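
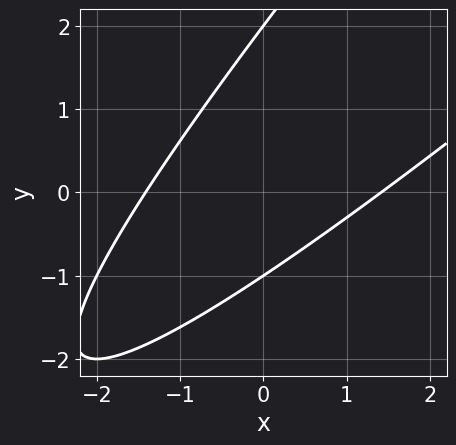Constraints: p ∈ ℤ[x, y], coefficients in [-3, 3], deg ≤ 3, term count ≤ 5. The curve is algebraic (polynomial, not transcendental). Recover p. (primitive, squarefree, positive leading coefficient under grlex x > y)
x^2 - 2*x*y + y^2 - y - 2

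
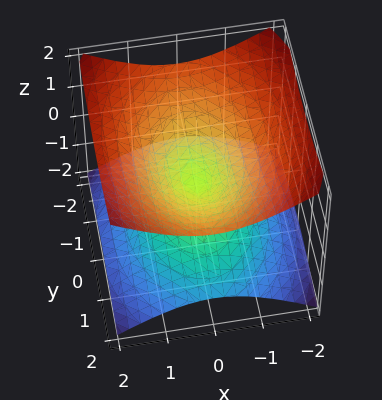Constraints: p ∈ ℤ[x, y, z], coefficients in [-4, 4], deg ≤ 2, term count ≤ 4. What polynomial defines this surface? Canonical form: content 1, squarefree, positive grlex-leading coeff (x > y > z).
2*x^2 + y^2 - 3*z^2

1. The degree is 2 — a double cone through the origin; a quadric.
2. Symmetries: it's symmetric under z → −z, forcing even powers of z; the x ↦ −x reflection is a symmetry, so x appears only in even powers; the y ↦ −y reflection is a symmetry, so y appears only in even powers.
3. From the axis intercepts and sections: it meets the y-axis at y = 0 (among the integer gridlines); it meets the x-axis at x = 0 (among the integer gridlines); one z-axis crossing is at z = 0.
4. These observations pin down the coefficients.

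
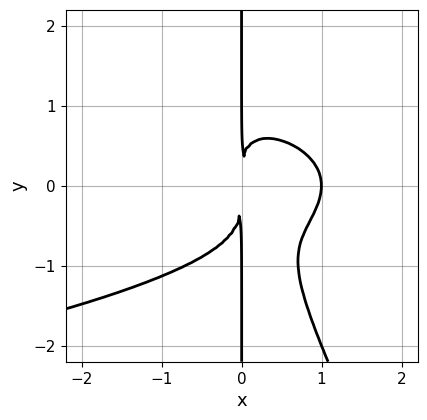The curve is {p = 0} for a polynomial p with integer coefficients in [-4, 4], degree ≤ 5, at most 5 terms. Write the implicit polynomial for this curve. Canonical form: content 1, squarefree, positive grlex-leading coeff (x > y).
2*x^2*y^2 + x*y^3 + 2*x^3 - 2*x^2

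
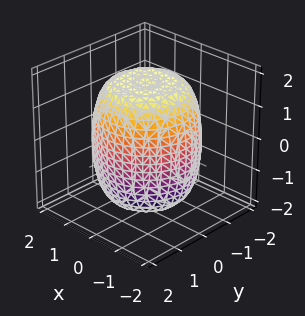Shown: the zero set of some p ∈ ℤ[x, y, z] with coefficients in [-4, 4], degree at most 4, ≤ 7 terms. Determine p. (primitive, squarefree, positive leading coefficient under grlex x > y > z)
First, degree: no degree-3 surface has this shape, so deg p = 4.
Then, by symmetry, the z-axis is an axis of rotation, so x and y enter only as x² + y².
Then, against the integer gridlines: a circular section at z = 1 has radius between 1 and 2.
Finally, together with the visible shape, these determine p as stated.

x^4 + 2*x^2*y^2 + y^4 - x^2 - y^2 + z^2 - 3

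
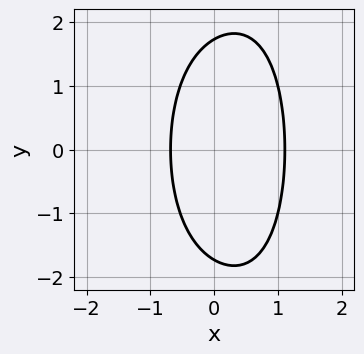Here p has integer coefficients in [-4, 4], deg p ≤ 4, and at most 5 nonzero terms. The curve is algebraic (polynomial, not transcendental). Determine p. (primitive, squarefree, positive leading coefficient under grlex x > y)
First, deg p = 4. A generic line meets the curve in up to 4 points.
Then, symmetries: mirror symmetry y ↦ −y ⇒ only even powers of y.
Finally, putting this together gives p.

x^4 + 3*x^2 + y^2 - 2*x - 3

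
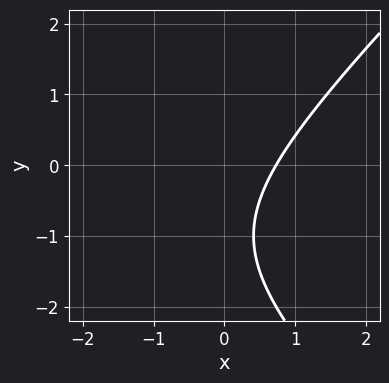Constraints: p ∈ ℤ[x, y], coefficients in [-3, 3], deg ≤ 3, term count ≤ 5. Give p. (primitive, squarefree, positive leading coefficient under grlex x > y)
x^2 - y^2 + 2*x - 2*y - 2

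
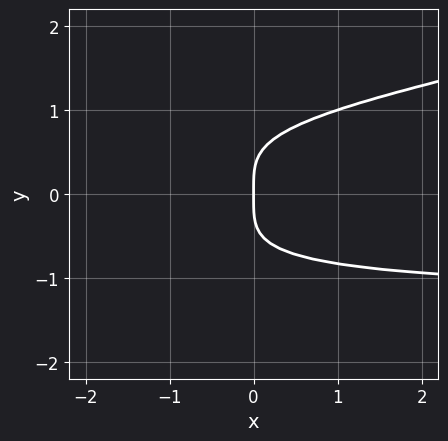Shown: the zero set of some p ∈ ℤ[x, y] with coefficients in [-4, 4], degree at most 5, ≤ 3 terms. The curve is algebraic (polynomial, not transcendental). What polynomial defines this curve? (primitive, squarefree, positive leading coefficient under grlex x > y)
x*y^3 - 3*y^4 + 2*x

(a) Degree: no degree-3 curve has this shape, so deg p = 4.
(b) Against the integer gridlines: it meets the x-axis at x = 0 (among the integer gridlines); it meets the y-axis at y = 0 (among the integer gridlines).
(c) Together with the visible shape, these determine p as stated.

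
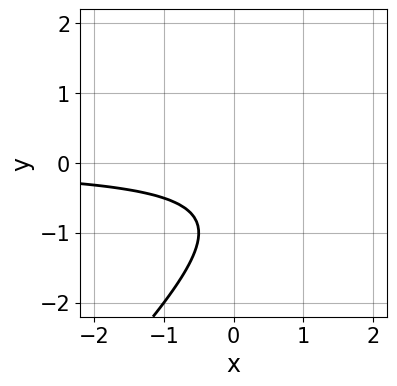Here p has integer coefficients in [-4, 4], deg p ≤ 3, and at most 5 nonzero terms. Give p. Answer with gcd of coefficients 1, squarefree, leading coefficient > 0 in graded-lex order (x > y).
2*x*y - 2*y^2 - 3*y - 2

1. The degree is 2 — no degree-1 curve has this shape.
2. Observable constraints: the curve avoids every integer y-axis point in the box; no x-intercept at any integer in the box.
3. Putting this together gives p.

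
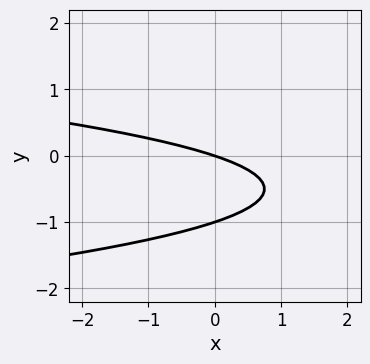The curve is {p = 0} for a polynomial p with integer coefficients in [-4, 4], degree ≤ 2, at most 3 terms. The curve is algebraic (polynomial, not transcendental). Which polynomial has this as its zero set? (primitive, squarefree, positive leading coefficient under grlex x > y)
3*y^2 + x + 3*y

1. Degree: a generic line meets the curve in up to 2 points, so deg p = 2.
2. From the visible intercepts: among the integer gridlines, it crosses the y-axis at y ∈ {-1, 0}; one x-axis crossing is at x = 0.
3. These observations pin down the coefficients.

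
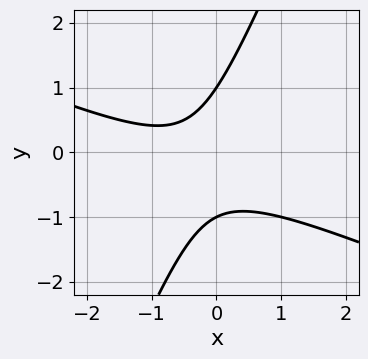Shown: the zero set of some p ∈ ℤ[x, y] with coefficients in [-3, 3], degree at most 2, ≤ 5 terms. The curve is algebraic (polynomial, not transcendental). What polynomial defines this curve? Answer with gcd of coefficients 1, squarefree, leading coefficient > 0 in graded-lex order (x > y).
x^2 + 2*x*y - y^2 + x + 1

First, the degree is 2 — a generic line meets the curve in up to 2 points.
Then, against the integer gridlines: the y-axis gridline crossings are at y ∈ {-1, 1}; it misses every integer gridline on the x-axis.
Finally, matching integer coefficients to the picture gives p.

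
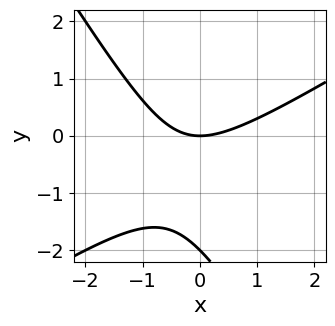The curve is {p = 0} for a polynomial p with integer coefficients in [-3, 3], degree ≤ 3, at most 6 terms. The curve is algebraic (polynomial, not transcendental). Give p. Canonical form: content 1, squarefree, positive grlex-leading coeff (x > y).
x^2 - x*y - y^2 - 2*y

The degree is 2 — a generic line meets the curve in up to 2 points.
Checking where it meets the axes: one x-axis crossing is at x = 0; among the integer gridlines, it crosses the y-axis at y ∈ {-2, 0}.
The integer polynomial consistent with all of this is the stated p.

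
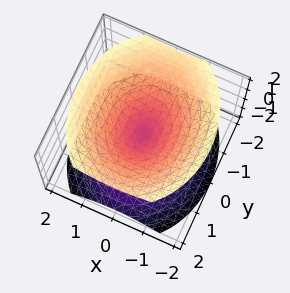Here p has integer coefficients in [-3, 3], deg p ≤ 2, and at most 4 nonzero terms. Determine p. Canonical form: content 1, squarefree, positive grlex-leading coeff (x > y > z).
(a) There are 2 components. They look like related sheets of one shape, so recover p as a whole.
(b) The degree is 2 — a double cone through the origin; a quadric.
(c) Symmetries: mirror symmetry x ↦ −x ⇒ only even powers of x; mirror symmetry z ↦ −z ⇒ only even powers of z; it's symmetric under y → −y, forcing even powers of y.
(d) Checking where it meets the axes: it meets the z-axis at z = 0 (among the integer gridlines); it meets the y-axis at y = 0 (among the integer gridlines); it meets the x-axis at x = 0 (among the integer gridlines).
(e) Fitting integer coefficients to these (and the overall shape) gives p.

3*x^2 + 2*y^2 - 3*z^2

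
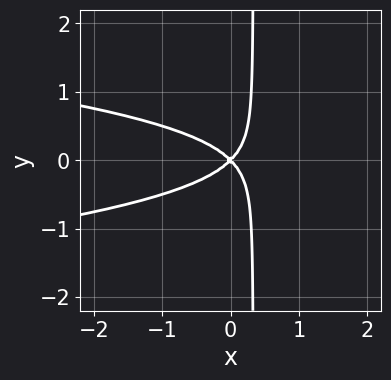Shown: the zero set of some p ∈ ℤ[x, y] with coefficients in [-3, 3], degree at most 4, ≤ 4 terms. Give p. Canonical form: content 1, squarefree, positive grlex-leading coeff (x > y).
1. deg p = 3.
2. Symmetries: it's symmetric under y → −y, forcing even powers of y.
3. Checking where it meets the axes: it crosses the x-axis at the gridline x = 0; one y-axis crossing is at y = 0.
4. Assembling these constraints gives the stated polynomial.

3*x*y^2 + x^2 - y^2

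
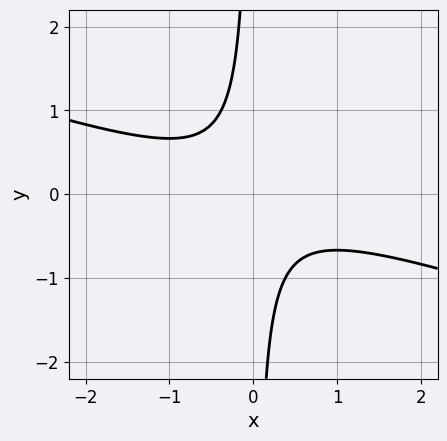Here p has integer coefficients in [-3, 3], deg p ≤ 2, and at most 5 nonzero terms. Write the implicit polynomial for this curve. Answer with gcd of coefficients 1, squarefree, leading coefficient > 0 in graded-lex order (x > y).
1. deg p = 2. A generic line meets the curve in up to 2 points.
2. Checking where it meets the axes: the curve avoids every integer y-axis point in the box; no x-intercept at any integer in the box.
3. Solving for integer coefficients yields p as stated.

x^2 + 3*x*y + 1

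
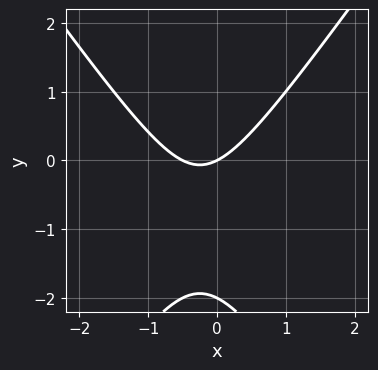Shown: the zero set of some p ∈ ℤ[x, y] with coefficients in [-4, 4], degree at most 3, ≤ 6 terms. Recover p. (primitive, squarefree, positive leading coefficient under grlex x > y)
2*x^2 - y^2 + x - 2*y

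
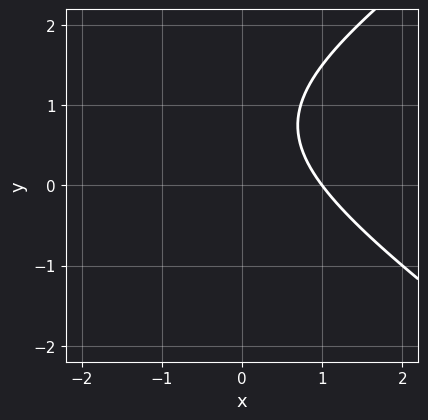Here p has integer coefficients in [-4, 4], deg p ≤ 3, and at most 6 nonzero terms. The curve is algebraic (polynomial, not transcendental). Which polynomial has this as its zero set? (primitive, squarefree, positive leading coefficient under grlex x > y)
1. The degree is 2 — no degree-1 curve has this shape.
2. Against the integer gridlines: no y-intercept at any integer in the box; it crosses the x-axis at the gridline x = 1.
3. Solving for integer coefficients yields p as stated.

x^2 - 2*y^2 + 2*x + 3*y - 3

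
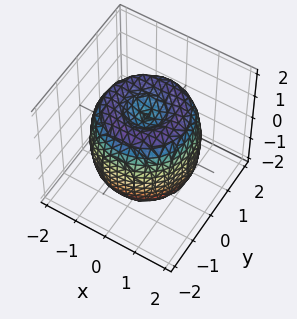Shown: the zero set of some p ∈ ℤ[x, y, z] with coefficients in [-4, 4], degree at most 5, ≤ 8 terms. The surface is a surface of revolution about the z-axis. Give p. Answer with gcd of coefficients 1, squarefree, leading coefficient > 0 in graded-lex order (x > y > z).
First, the degree is 4 — no degree-3 surface has this shape.
Next, symmetries: rotational symmetry about the z-axis ⇒ p depends on x, y only through x² + y².
Next, against the integer gridlines: the z-axis gridline crossings are at z ∈ {-1, 1}; a circular section at z = 1 has radius between 1 and 2.
Finally, fitting integer coefficients to these (and the overall shape) gives p.

x^4 + 2*x^2*y^2 + y^4 - 2*x^2 - 2*y^2 + z^2 - 1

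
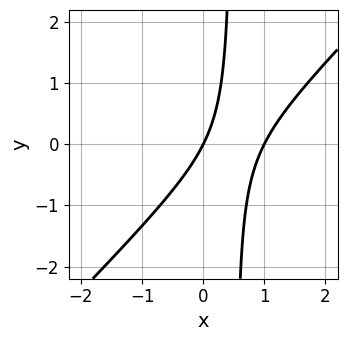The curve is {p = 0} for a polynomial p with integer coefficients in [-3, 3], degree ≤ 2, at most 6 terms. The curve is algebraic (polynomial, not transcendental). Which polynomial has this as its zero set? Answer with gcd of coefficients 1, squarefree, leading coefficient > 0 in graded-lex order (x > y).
2*x^2 - 2*x*y - 2*x + y

First, the degree is 2 — no degree-1 curve has this shape.
Then, observable constraints: among the integer gridlines, it crosses the x-axis at x ∈ {0, 1}; it crosses the y-axis at the gridline y = 0.
Finally, matching integer coefficients to the picture gives p.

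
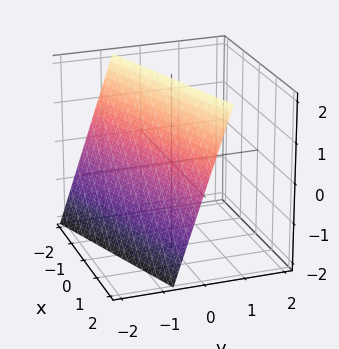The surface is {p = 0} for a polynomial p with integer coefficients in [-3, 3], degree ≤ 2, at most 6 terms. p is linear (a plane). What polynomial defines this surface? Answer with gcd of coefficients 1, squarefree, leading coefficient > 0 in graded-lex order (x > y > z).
1. deg p = 1. The surface is flat (a plane).
2. Checking where it meets the axes: it crosses the z-axis at the gridline z = 2; one x-axis crossing is at x = 2.
3. These observations pin down the coefficients.

x - 3*y + z - 2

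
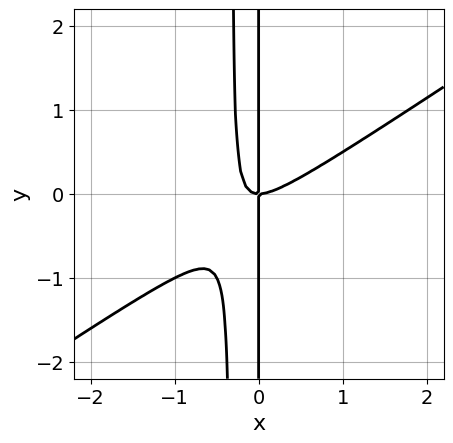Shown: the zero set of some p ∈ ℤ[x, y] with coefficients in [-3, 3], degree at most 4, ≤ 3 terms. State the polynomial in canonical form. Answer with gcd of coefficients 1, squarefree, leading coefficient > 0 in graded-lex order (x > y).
First, the degree is 3 — the shape is more complex than any degree-2 curve.
Next, against the integer gridlines: it meets the x-axis at x = 0 (among the integer gridlines); the visible y-axis segment lies entirely on the curve.
Finally, the integer polynomial consistent with all of this is the stated p.

2*x^3 - 3*x^2*y - x*y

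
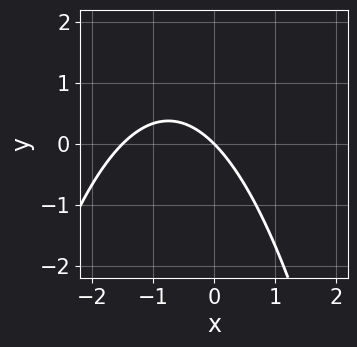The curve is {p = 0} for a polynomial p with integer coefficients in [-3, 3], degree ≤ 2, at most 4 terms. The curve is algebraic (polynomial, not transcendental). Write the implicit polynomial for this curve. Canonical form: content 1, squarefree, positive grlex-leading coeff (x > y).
2*x^2 + 3*x + 3*y

(a) deg p = 2. The shape is more complex than any degree-1 curve.
(b) Checking where it meets the axes: it meets the y-axis at y = 0 (among the integer gridlines); it crosses the x-axis at the gridline x = 0.
(c) Matching integer coefficients to the picture gives p.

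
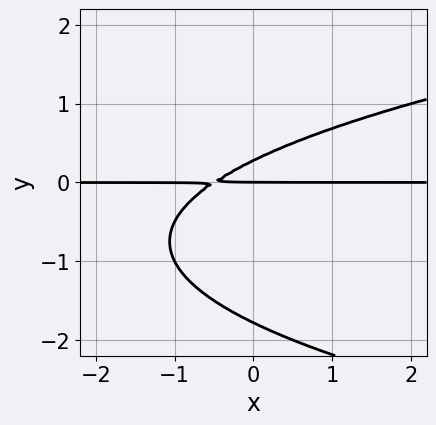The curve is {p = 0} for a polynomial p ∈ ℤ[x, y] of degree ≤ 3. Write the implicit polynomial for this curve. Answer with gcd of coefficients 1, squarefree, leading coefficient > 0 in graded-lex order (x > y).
2*y^3 - 2*x*y + 3*y^2 - y

Degree: no degree-2 curve has this shape, so deg p = 3.
Observable constraints: every point of the x-axis in the box is on the curve; it crosses the y-axis at the gridline y = 0.
Putting this together gives p.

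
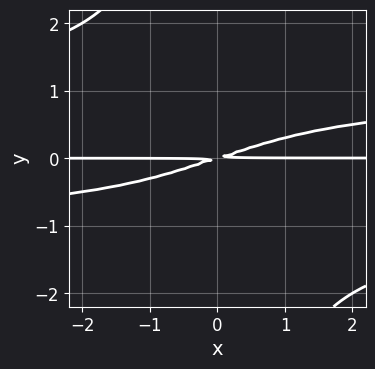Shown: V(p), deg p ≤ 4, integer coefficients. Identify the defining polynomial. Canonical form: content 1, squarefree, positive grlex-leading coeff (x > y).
x*y^3 - x*y + 3*y^2

(a) The degree is 4 — a generic line meets the curve in up to 4 points.
(b) Checking where it meets the axes: every point of the x-axis in the box is on the curve.
(c) Fitting integer coefficients to these (and the overall shape) gives p.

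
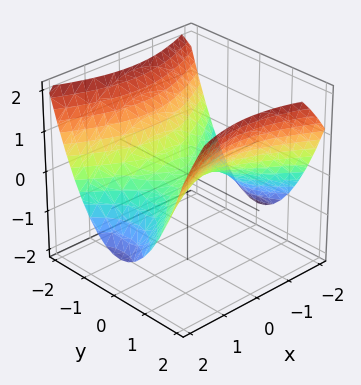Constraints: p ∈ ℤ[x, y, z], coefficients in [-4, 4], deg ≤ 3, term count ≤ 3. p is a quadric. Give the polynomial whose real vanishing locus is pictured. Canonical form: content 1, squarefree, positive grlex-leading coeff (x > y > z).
x^2 - 2*y^2 + 3*z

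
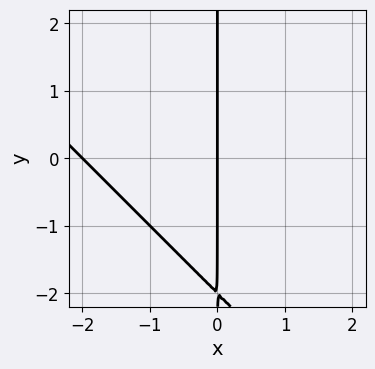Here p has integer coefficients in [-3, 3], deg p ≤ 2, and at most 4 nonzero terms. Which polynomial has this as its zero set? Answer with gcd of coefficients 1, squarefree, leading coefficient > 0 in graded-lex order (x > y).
x^2 + x*y + 2*x

(a) deg p = 2. No degree-1 curve has this shape.
(b) Observable constraints: among the integer gridlines, it crosses the x-axis at x ∈ {-2, 0}; the visible y-axis segment lies entirely on the curve.
(c) Together with the visible shape, these determine p as stated.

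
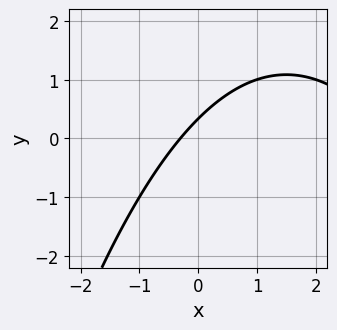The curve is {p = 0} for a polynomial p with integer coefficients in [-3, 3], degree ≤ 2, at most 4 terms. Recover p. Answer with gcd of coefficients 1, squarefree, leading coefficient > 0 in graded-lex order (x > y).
x^2 - 3*x + 3*y - 1

1. The degree is 2 — a generic line meets the curve in up to 2 points.
2. Matching integer coefficients to the picture gives p.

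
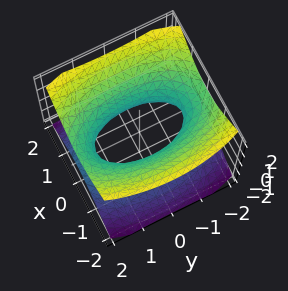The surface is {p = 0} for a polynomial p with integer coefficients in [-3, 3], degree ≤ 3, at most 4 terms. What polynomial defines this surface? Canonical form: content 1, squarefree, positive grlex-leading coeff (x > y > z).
1. Degree: one connected sheet with a waist; a quadric, so deg p = 2.
2. Symmetries: the z ↦ −z reflection is a symmetry, so z appears only in even powers; it's symmetric under y → −y, forcing even powers of y; the x ↦ −x reflection is a symmetry, so x appears only in even powers.
3. From the axis intercepts and sections: the surface avoids every integer z-axis point in the box.
4. Solving for integer coefficients yields p as stated.

3*x^2 + y^2 - 3*z^2 - 2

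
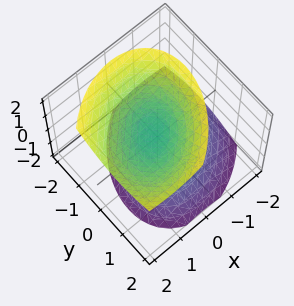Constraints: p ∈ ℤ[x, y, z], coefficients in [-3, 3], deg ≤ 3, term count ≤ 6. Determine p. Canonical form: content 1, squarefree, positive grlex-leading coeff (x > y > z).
3*x^2 - 2*x*y - 2*x*z + 3*y^2 - 3*z^2 + 1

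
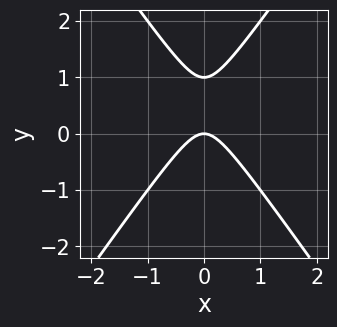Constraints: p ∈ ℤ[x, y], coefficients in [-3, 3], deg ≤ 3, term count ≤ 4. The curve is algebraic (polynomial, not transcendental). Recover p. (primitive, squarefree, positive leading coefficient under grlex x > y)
2*x^2 - y^2 + y

1. deg p = 2. The shape is more complex than any degree-1 curve.
2. Symmetries: the x ↦ −x reflection is a symmetry, so x appears only in even powers.
3. From the axis intercepts and sections: it crosses the x-axis at the gridline x = 0; the y-axis gridline crossings are at y ∈ {0, 1}.
4. Matching integer coefficients to the picture gives p.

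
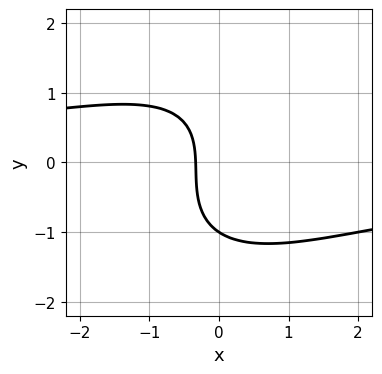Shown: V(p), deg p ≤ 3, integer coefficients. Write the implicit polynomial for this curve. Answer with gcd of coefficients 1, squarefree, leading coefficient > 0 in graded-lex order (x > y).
(a) deg p = 3. A generic line meets the curve in up to 3 points.
(b) Against the integer gridlines: it meets the y-axis at y = -1 (among the integer gridlines).
(c) Matching integer coefficients to the picture gives p.

x^2*y - x*y^2 + y^3 + 3*x + 1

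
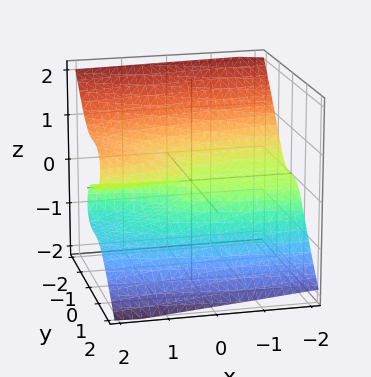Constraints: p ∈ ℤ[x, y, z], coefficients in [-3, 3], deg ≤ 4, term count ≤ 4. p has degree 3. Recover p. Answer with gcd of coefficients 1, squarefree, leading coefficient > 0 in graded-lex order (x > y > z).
2*y^3 + 2*z^3 - x*z

deg p = 3. No degree-2 surface has this shape.
Reading off the gridlines: every point of the x-axis in the box is on the surface; it crosses the y-axis at the gridline y = 0; it crosses the z-axis at the gridline z = 0.
The integer polynomial consistent with all of this is the stated p.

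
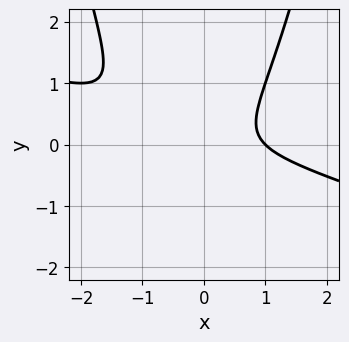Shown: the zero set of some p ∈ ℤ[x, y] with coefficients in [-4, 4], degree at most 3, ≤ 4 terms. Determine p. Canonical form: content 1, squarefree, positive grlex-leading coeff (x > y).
x^3 + 3*x^2*y - 3*y^2 - 1

(a) Degree: no degree-2 curve has this shape, so deg p = 3.
(b) Against the integer gridlines: it misses every integer gridline on the y-axis; one x-axis crossing is at x = 1.
(c) The integer polynomial consistent with all of this is the stated p.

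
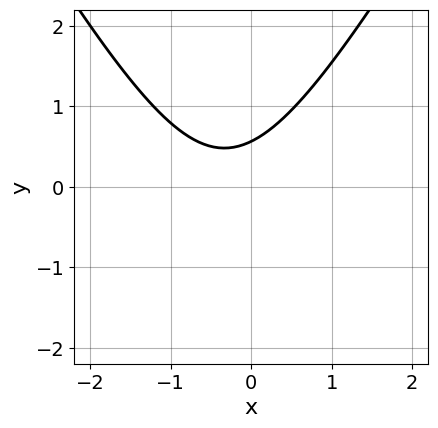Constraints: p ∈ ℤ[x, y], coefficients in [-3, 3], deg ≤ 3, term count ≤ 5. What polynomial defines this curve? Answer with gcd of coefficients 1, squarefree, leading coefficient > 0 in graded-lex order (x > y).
1. deg p = 2. A generic line meets the curve in up to 2 points.
2. From the axis intercepts and sections: the curve avoids every integer x-axis point in the box.
3. Matching integer coefficients to the picture gives p.

3*x^2 - y^2 + 2*x - 3*y + 2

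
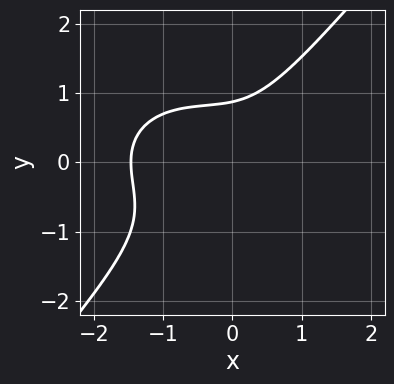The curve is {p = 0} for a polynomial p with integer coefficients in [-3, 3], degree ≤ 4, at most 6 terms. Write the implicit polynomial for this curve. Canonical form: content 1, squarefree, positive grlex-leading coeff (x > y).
2*x^3 + 2*x*y^2 - 3*y^3 + 2*x^2 + 2

1. Degree: no degree-2 curve has this shape, so deg p = 3.
2. Putting this together gives p.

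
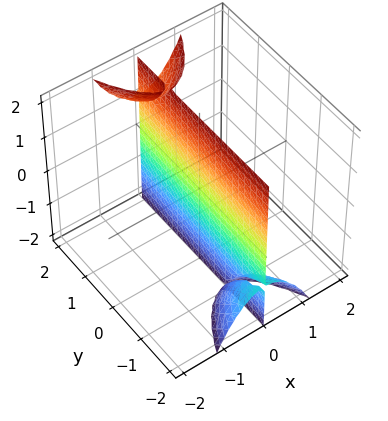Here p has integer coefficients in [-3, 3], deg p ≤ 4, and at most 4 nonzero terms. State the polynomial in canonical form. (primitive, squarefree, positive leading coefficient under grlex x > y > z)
2*x^3 - x*y*z + 2*x

1. The picture has 3 separate pieces. Treating them together as one polynomial.
2. Degree: a generic line meets the surface in up to 3 points, so deg p = 3.
3. Against the integer gridlines: it crosses the x-axis at the gridline x = 0; the visible z-axis segment lies entirely on the surface.
4. Together with the visible shape, these determine p as stated. Check: (0, -2, 0) on the y-axis lies on the surface, and p(0, -2, 0) = 0. ✓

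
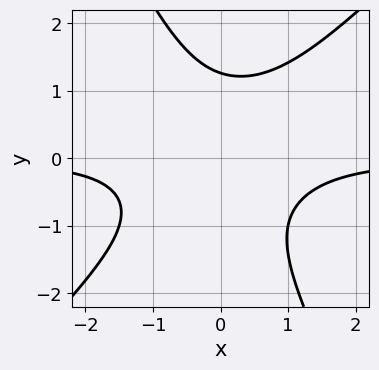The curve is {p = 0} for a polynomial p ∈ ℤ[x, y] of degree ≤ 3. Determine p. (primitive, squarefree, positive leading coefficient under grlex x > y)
2*x^2*y - x*y^2 - y^3 + 2

First, degree: no degree-2 curve has this shape, so deg p = 3.
Next, from the visible intercepts: no x-intercept at any integer in the box.
Finally, matching integer coefficients to the picture gives p.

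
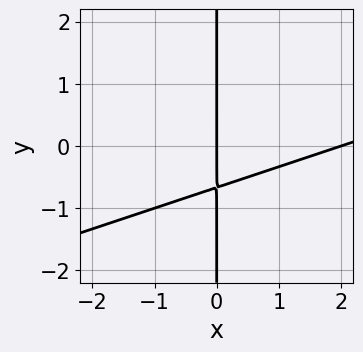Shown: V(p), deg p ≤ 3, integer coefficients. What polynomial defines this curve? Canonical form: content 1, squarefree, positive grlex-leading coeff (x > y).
x^2 - 3*x*y - 2*x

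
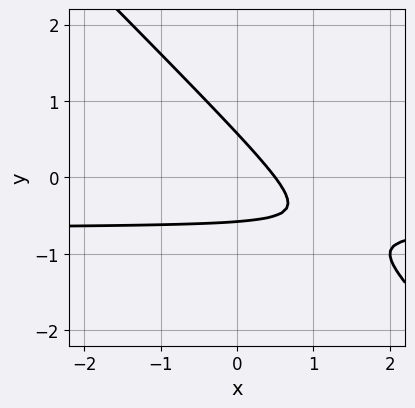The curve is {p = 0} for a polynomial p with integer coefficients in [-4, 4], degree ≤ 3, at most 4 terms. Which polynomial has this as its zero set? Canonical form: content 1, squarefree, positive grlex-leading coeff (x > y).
3*x*y + 3*y^2 + 2*x - 1

1. Degree: the shape is more complex than any degree-1 curve, so deg p = 2.
2. Putting this together gives p.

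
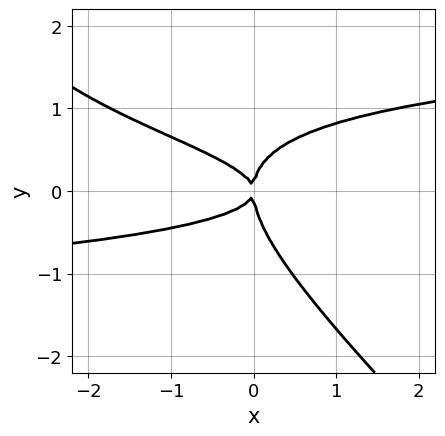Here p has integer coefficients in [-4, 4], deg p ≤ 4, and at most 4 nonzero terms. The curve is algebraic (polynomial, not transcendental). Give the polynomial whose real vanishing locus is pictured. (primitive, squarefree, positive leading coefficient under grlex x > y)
3*x*y^3 + 3*y^4 - 3*x*y^2 - x^2

The degree is 4 — no degree-3 curve has this shape.
Against the integer gridlines: it crosses the x-axis at the gridline x = 0; it meets the y-axis at y = 0 (among the integer gridlines).
Fitting integer coefficients to these (and the overall shape) gives p.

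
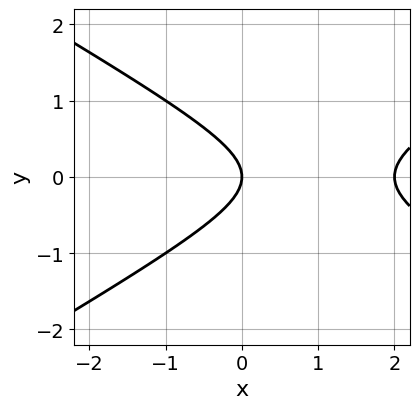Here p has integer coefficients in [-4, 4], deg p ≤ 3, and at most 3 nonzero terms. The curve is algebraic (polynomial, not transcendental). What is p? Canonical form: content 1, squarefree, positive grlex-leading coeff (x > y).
1. deg p = 2. The shape is more complex than any degree-1 curve.
2. Symmetries: the y ↦ −y reflection is a symmetry, so y appears only in even powers.
3. Reading off the gridlines: among the integer gridlines, it crosses the x-axis at x ∈ {0, 2}; one y-axis crossing is at y = 0.
4. These observations pin down the coefficients.

x^2 - 3*y^2 - 2*x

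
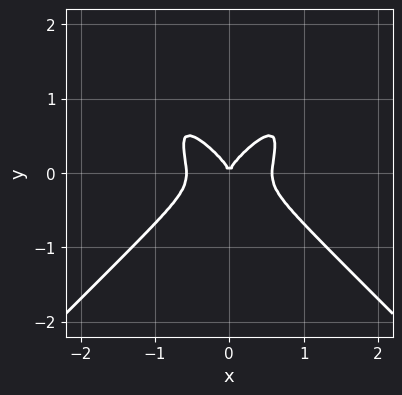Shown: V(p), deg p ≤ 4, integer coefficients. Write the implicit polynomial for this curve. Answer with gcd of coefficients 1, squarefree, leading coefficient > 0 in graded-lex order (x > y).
First, the degree is 4 — a generic line meets the curve in up to 4 points.
Then, symmetries: it's symmetric under x → −x, forcing even powers of x.
Next, from the axis intercepts and sections: it meets the y-axis at y = 0 (among the integer gridlines); it meets the x-axis at x = 0 (among the integer gridlines).
Finally, assembling these constraints gives the stated polynomial.

3*x^4 - 3*x^2*y^2 + 2*y^3 - x^2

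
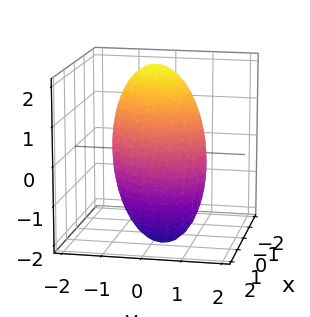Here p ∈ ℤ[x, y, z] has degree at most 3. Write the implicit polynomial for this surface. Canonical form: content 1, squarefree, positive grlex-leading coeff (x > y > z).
2*x^2 - x*y + 3*x*z + 2*y^2 + 2*z^2 - 3

First, degree: a generic line meets the surface in up to 2 points, so deg p = 2.
Finally, the integer polynomial consistent with all of this is the stated p.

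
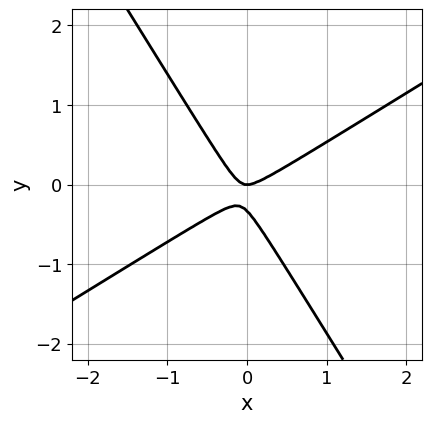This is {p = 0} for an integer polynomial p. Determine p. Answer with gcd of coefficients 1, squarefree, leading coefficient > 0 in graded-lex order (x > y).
3*x^2 - 3*x*y - 3*y^2 - y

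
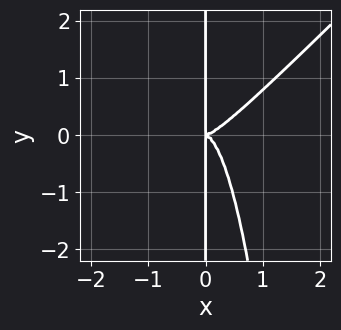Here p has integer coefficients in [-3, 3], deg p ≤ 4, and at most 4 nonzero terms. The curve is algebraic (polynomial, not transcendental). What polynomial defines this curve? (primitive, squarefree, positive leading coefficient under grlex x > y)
3*x^4 - 3*x^3*y - x*y^2

Degree: a generic line meets the curve in up to 4 points, so deg p = 4.
Against the integer gridlines: the visible y-axis segment lies entirely on the curve.
The integer polynomial consistent with all of this is the stated p.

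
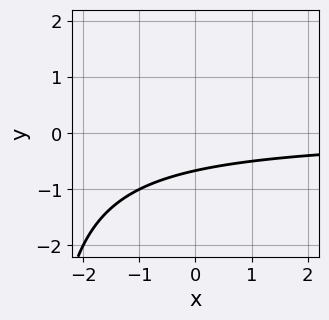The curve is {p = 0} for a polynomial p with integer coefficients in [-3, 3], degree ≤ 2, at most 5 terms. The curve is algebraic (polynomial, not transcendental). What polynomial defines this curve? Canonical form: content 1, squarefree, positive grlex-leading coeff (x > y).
x*y + 3*y + 2

1. deg p = 2. The shape is more complex than any degree-1 curve.
2. Against the integer gridlines: it misses every integer gridline on the x-axis.
3. Solving for integer coefficients yields p as stated.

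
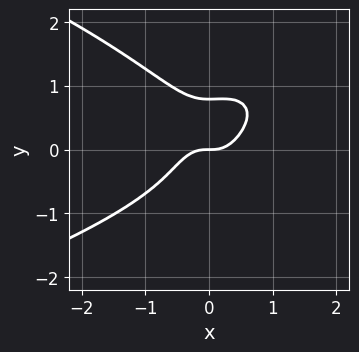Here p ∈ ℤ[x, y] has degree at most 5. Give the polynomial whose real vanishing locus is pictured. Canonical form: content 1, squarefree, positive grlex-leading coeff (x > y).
x^2*y^2 + 2*y^4 + 3*x^3 - 2*x^2*y - y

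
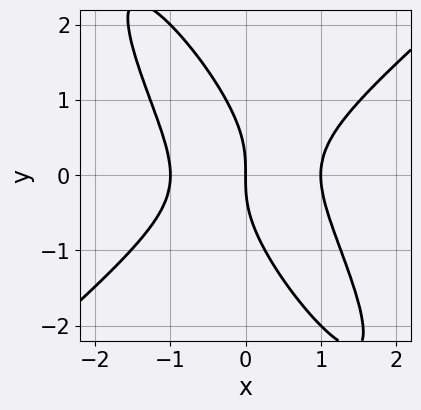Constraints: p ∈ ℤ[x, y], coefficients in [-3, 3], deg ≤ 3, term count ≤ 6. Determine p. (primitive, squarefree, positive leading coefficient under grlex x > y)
2*x^3 - 2*x*y^2 - y^3 - 2*x

deg p = 3. A generic line meets the curve in up to 3 points.
Against the integer gridlines: among the integer gridlines, it crosses the x-axis at x ∈ {-1, 0, 1}; one y-axis crossing is at y = 0.
Together with the visible shape, these determine p as stated.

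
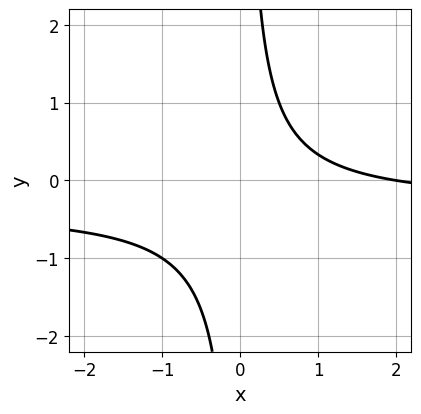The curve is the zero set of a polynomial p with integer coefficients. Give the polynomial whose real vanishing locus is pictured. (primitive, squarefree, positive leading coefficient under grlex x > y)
First, deg p = 2. A generic line meets the curve in up to 2 points.
Then, observable constraints: it crosses the x-axis at the gridline x = 2; the curve avoids every integer y-axis point in the box.
Finally, matching integer coefficients to the picture gives p.

3*x*y + x - 2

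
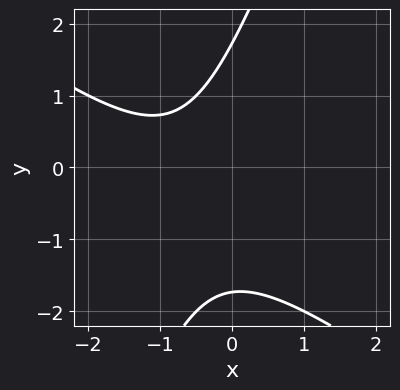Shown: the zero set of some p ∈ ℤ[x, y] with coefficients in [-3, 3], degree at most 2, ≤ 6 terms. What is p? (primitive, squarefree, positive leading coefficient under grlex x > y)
Degree: the shape is more complex than any degree-1 curve, so deg p = 2.
Reading off the gridlines: no x-intercept at any integer in the box.
Assembling these constraints gives the stated polynomial.

2*x^2 + 2*x*y - y^2 + 3*x + 3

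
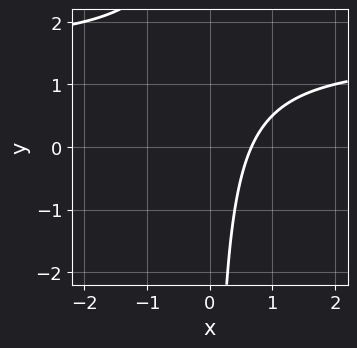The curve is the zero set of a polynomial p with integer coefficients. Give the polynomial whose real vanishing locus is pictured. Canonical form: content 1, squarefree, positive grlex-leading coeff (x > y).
First, the degree is 2 — no degree-1 curve has this shape.
Next, against the integer gridlines: it misses every integer gridline on the y-axis.
Finally, assembling these constraints gives the stated polynomial.

2*x*y - 3*x + 2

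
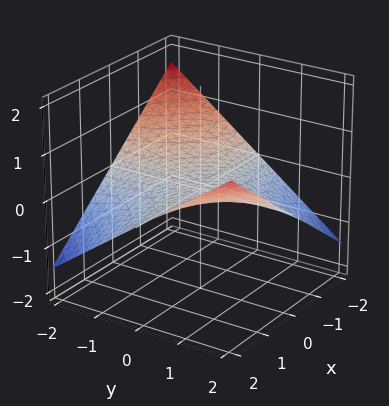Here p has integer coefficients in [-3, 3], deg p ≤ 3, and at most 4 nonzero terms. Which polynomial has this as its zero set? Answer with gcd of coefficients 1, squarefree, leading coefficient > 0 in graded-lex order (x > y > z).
(a) Degree: a hyperbolic paraboloid; a quadric, so deg p = 2.
(b) Against the integer gridlines: one z-axis crossing is at z = 0; the visible x-axis segment lies entirely on the surface.
(c) The integer polynomial consistent with all of this is the stated p. Check: (0, -1, 0) on the y-axis lies on the surface, and p(0, -1, 0) = 0. ✓

x*y - 3*z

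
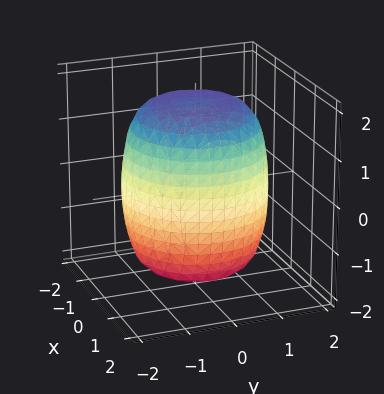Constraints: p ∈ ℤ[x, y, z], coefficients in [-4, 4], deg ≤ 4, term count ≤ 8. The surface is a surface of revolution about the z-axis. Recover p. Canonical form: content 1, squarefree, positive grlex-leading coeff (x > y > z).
First, degree: the shape is more complex than any degree-3 surface, so deg p = 4.
Then, symmetries: rotational symmetry about the z-axis ⇒ p depends on x, y only through x² + y².
Next, from the visible intercepts: a circular section at z = -1 has radius between 1 and 2.
Finally, fitting integer coefficients to these (and the overall shape) gives p.

x^4 + 2*x^2*y^2 + y^4 - x^2 - y^2 + z^2 - 3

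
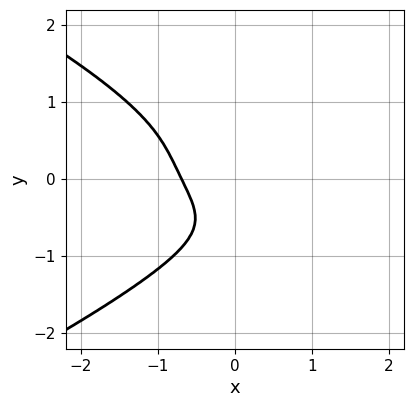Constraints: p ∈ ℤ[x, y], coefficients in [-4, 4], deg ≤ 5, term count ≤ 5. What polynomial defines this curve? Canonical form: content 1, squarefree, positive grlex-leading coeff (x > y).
First, degree: the shape is more complex than any degree-3 curve, so deg p = 4.
Next, observable constraints: no y-intercept at any integer in the box.
Finally, fitting integer coefficients to these (and the overall shape) gives p.

3*y^4 + 3*x^3 - 3*x*y + 1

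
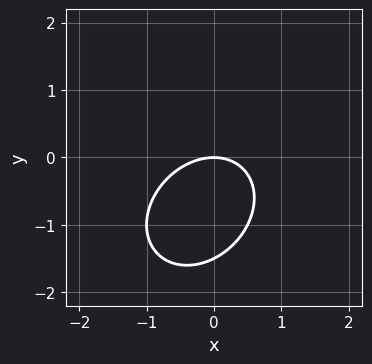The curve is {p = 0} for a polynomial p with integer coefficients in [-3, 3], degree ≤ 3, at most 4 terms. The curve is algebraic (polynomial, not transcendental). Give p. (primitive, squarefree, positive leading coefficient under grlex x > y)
2*x^2 - x*y + 2*y^2 + 3*y

Degree: a generic line meets the curve in up to 2 points, so deg p = 2.
Against the integer gridlines: one y-axis crossing is at y = 0; one x-axis crossing is at x = 0.
Matching integer coefficients to the picture gives p.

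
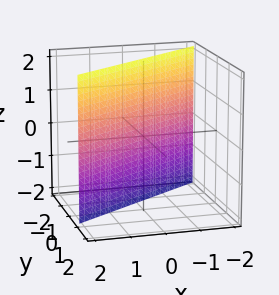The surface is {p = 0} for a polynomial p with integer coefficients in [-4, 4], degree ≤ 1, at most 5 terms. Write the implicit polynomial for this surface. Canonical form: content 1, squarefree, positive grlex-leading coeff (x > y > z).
2*x - 3*y - 2

(a) The degree is 1 — every cross-section is a straight line — this is a plane.
(b) Reading off the gridlines: no z-intercept at any integer in the box; it meets the x-axis at x = 1 (among the integer gridlines).
(c) Assembling these constraints gives the stated polynomial.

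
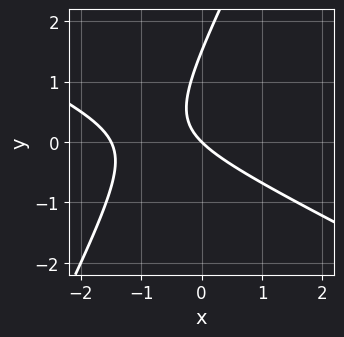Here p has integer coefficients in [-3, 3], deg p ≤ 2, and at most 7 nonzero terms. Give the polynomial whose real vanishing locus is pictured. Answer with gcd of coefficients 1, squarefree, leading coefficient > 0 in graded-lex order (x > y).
2*x^2 + 3*x*y - 2*y^2 + 3*x + 3*y

First, deg p = 2. The shape is more complex than any degree-1 curve.
Then, reading off the gridlines: one y-axis crossing is at y = 0; one x-axis crossing is at x = 0.
Finally, the integer polynomial consistent with all of this is the stated p.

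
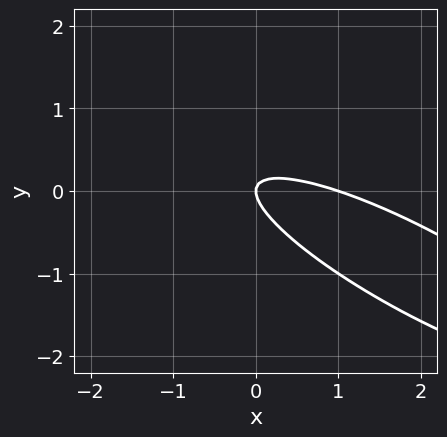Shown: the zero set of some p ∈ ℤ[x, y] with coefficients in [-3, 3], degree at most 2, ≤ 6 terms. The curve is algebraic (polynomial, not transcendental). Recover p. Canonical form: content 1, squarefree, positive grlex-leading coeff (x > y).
x^2 + 3*x*y + 3*y^2 - x

Degree: a generic line meets the curve in up to 2 points, so deg p = 2.
Against the integer gridlines: among the integer gridlines, it crosses the x-axis at x ∈ {0, 1}; it meets the y-axis at y = 0 (among the integer gridlines).
The integer polynomial consistent with all of this is the stated p.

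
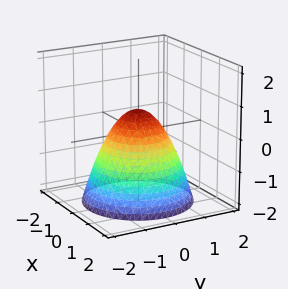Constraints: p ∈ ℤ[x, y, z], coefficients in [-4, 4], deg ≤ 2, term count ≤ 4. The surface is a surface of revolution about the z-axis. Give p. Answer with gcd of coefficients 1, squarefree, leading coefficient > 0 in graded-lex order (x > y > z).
First, the degree is 2 — the shape is more complex than any degree-1 surface.
Next, symmetries: rotational symmetry about the z-axis ⇒ p depends on x, y only through x² + y².
Then, reading off the gridlines: a circular section at z = 0 has radius between 0 and 1.
Finally, putting this together gives p.

3*x^2 + 3*y^2 + 3*z - 2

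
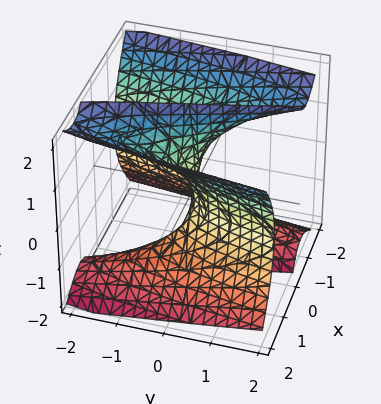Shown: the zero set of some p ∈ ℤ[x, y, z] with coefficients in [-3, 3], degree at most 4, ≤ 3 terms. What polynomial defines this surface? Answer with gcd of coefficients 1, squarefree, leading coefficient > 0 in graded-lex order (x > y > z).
(a) The degree is 3 — no degree-2 surface has this shape.
(b) Checking where it meets the axes: every point of the z-axis in the box is on the surface; one x-axis crossing is at x = 0.
(c) Putting this together gives p.

x^3 - x*z^2 - y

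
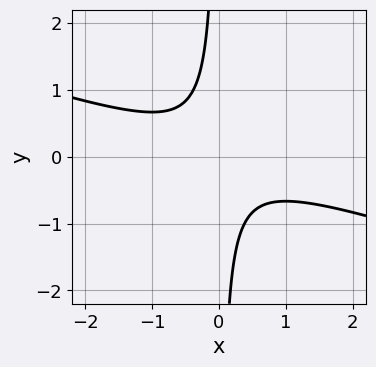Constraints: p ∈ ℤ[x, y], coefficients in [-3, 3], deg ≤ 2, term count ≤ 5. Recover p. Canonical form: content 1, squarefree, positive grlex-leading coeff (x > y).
x^2 + 3*x*y + 1

(a) The degree is 2 — the shape is more complex than any degree-1 curve.
(b) From the axis intercepts and sections: it misses every integer gridline on the y-axis; it misses every integer gridline on the x-axis.
(c) Together with the visible shape, these determine p as stated.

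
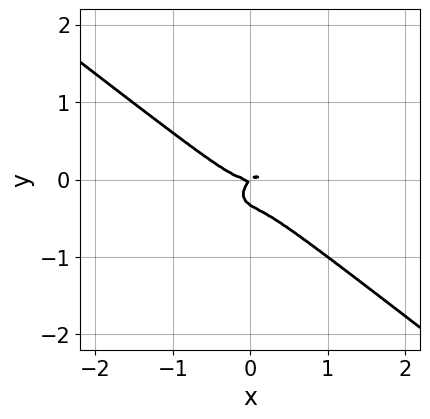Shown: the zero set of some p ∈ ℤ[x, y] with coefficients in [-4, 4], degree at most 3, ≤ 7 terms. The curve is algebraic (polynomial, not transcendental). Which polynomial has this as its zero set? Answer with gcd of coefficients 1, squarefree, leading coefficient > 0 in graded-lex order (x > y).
Degree: the shape is more complex than any degree-2 curve, so deg p = 3.
From the visible intercepts: one y-axis crossing is at y = 0; it crosses the x-axis at the gridline x = 0.
Together with the visible shape, these determine p as stated.

2*x^3 - x*y^2 + 3*y^3 - x*y + y^2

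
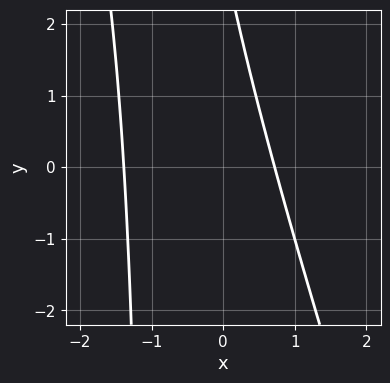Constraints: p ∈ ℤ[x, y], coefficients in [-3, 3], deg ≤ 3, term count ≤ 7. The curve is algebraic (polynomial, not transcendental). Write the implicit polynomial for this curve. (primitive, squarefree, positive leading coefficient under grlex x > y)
deg p = 2.
Against the integer gridlines: the curve avoids every integer y-axis point in the box.
Together with the visible shape, these determine p as stated.

3*x^2 + x*y + 2*x + y - 3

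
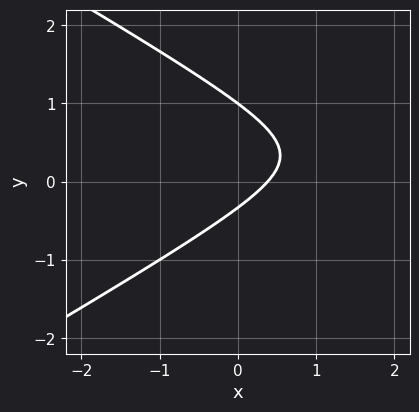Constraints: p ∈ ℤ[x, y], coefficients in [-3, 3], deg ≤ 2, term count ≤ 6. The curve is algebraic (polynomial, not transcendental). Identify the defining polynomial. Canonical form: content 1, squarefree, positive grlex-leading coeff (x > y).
x^2 - 3*y^2 - 3*x + 2*y + 1

deg p = 2. The shape is more complex than any degree-1 curve.
Reading off the gridlines: one y-axis crossing is at y = 1.
Fitting integer coefficients to these (and the overall shape) gives p.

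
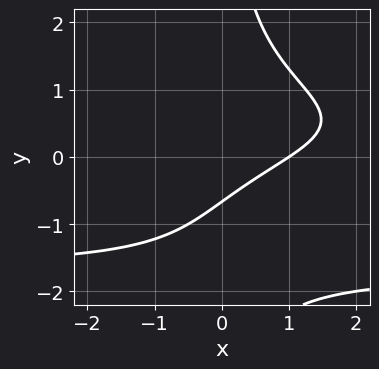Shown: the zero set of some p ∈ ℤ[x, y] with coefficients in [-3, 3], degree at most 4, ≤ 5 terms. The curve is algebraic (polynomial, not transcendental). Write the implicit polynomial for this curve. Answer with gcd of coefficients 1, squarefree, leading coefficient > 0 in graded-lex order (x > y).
x*y^3 + x*y^2 + 2*x - 3*y - 2

1. deg p = 4. No degree-3 curve has this shape.
2. Observable constraints: one x-axis crossing is at x = 1.
3. The integer polynomial consistent with all of this is the stated p.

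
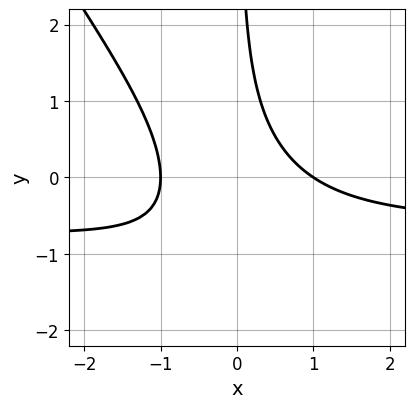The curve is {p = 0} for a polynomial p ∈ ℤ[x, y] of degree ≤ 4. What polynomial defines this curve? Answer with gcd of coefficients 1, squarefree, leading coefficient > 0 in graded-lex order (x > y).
3*x^2*y + 2*x*y^2 + 2*x^2 + 3*x*y - 2

Degree: the shape is more complex than any degree-2 curve, so deg p = 3.
Against the integer gridlines: it misses every integer gridline on the y-axis; among the integer gridlines, it crosses the x-axis at x ∈ {-1, 1}.
Matching integer coefficients to the picture gives p.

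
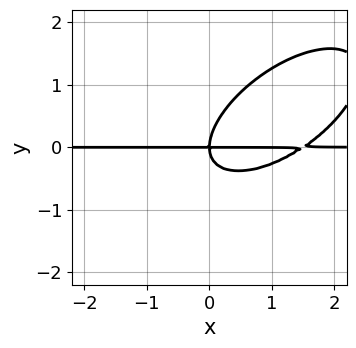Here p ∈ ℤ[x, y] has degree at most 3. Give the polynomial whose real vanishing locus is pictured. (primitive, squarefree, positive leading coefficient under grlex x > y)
First, the degree is 3 — the shape is more complex than any degree-2 curve.
Next, from the axis intercepts and sections: the visible x-axis segment lies entirely on the curve; it crosses the y-axis at the gridline y = 0.
Finally, fitting integer coefficients to these (and the overall shape) gives p.

2*x^2*y - 3*x*y^2 + 3*y^3 - 3*x*y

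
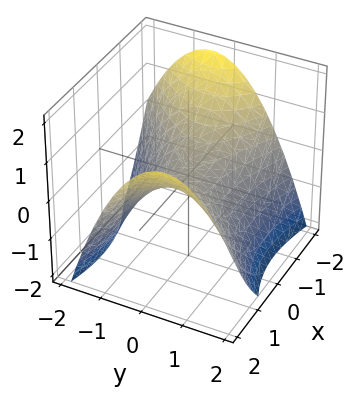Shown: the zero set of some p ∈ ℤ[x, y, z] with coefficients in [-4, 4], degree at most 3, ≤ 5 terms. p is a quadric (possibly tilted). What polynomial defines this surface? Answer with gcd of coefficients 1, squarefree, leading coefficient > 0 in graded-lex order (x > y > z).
x^2 + x*y - 2*y^2 - 3*z

deg p = 2. A generic line meets the surface in up to 2 points.
Checking where it meets the axes: one x-axis crossing is at x = 0; it crosses the y-axis at the gridline y = 0; it meets the z-axis at z = 0 (among the integer gridlines).
Solving for integer coefficients yields p as stated.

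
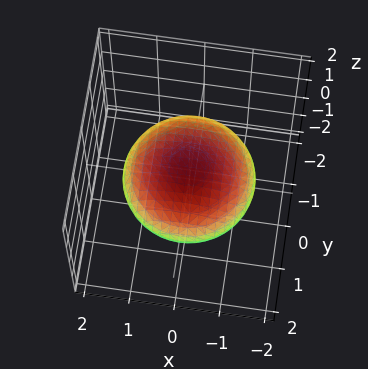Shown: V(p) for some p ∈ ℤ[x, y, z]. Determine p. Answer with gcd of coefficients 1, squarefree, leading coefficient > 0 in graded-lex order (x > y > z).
x^2 + y^2 + 3*z^2 - 2

1. Degree: no degree-1 surface has this shape, so deg p = 2.
2. Symmetries: every cross-section ⟂ z is a circle, so x, y appear only via x² + y².
3. Observable constraints: a circular section at z = 0 has radius between 1 and 2.
4. The integer polynomial consistent with all of this is the stated p.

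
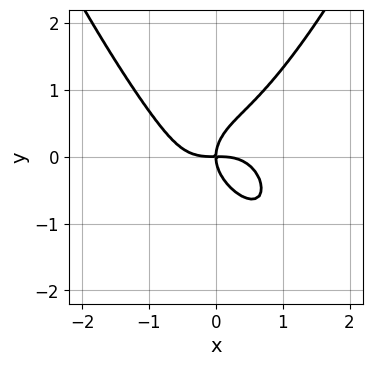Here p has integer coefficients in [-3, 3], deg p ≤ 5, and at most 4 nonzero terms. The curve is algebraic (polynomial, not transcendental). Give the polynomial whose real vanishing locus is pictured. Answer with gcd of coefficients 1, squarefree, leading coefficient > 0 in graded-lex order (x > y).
x^4 - y^3 + x*y

deg p = 4.
Checking where it meets the axes: one x-axis crossing is at x = 0; it crosses the y-axis at the gridline y = 0.
Assembling these constraints gives the stated polynomial.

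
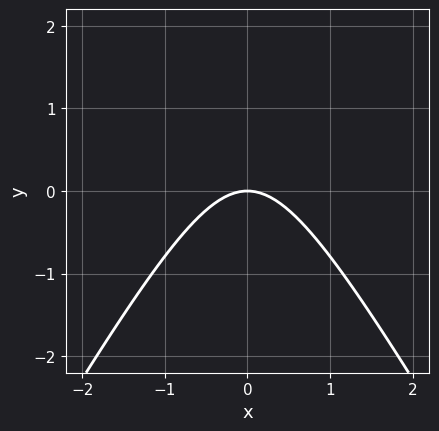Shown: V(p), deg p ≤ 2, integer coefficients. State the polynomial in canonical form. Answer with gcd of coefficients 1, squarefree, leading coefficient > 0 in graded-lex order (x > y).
First, deg p = 2. A generic line meets the curve in up to 2 points.
Next, symmetries: the x ↦ −x reflection is a symmetry, so x appears only in even powers.
Next, observable constraints: one x-axis crossing is at x = 0; it crosses the y-axis at the gridline y = 0.
Finally, together with the visible shape, these determine p as stated.

3*x^2 - y^2 + 3*y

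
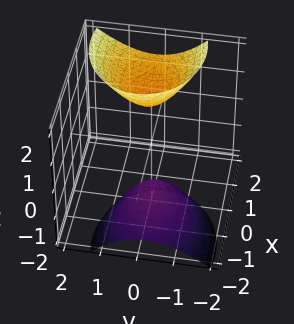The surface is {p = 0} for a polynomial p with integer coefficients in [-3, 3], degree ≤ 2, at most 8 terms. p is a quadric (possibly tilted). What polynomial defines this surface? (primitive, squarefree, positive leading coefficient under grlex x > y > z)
First, there are 2 components. Treating them together as one polynomial.
Next, deg p = 2. The shape is more complex than any degree-1 surface.
Then, against the integer gridlines: no x-intercept at any integer in the box; no y-intercept at any integer in the box.
Finally, solving for integer coefficients yields p as stated.

2*x^2 - 3*x*z + 3*y^2 - y*z - z^2 + 2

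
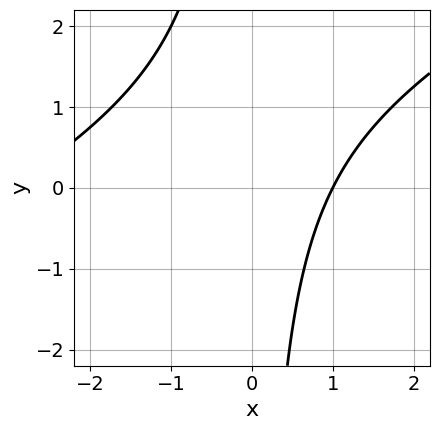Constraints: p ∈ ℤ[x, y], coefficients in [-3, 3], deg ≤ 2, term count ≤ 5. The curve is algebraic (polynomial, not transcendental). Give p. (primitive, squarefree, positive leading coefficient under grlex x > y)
x^2 - 2*x*y + 2*x - 3

1. The degree is 2 — a generic line meets the curve in up to 2 points.
2. Checking where it meets the axes: it misses every integer gridline on the y-axis; one x-axis crossing is at x = 1.
3. Together with the visible shape, these determine p as stated.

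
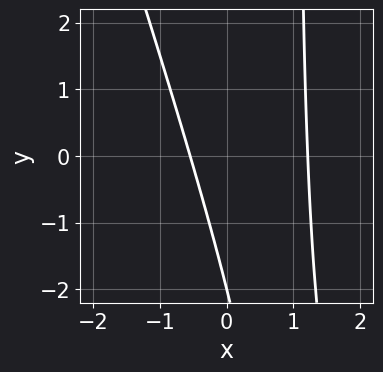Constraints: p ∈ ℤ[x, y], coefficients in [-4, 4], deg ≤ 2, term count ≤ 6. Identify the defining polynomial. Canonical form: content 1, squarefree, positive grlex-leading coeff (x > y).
3*x^2 + x*y - 2*x - y - 2

Degree: the shape is more complex than any degree-1 curve, so deg p = 2.
From the visible intercepts: it meets the y-axis at y = -2 (among the integer gridlines).
Solving for integer coefficients yields p as stated.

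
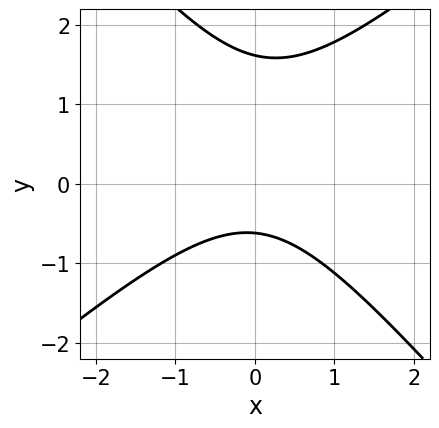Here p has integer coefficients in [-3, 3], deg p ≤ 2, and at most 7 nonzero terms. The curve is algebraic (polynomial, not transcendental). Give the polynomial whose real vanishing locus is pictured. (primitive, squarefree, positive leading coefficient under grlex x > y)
deg p = 2. No degree-1 curve has this shape.
Checking where it meets the axes: it misses every integer gridline on the x-axis.
Together with the visible shape, these determine p as stated.

3*x^2 - x*y - 3*y^2 + 3*y + 3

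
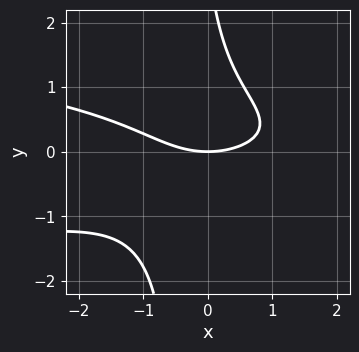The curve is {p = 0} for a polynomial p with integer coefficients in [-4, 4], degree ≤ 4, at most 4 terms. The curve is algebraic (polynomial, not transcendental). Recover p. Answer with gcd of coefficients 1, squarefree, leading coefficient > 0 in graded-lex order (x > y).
Degree: no degree-2 curve has this shape, so deg p = 3.
From the visible intercepts: it crosses the y-axis at the gridline y = 0; it crosses the x-axis at the gridline x = 0.
Solving for integer coefficients yields p as stated.

3*x*y^2 + x^2 + y^2 - 3*y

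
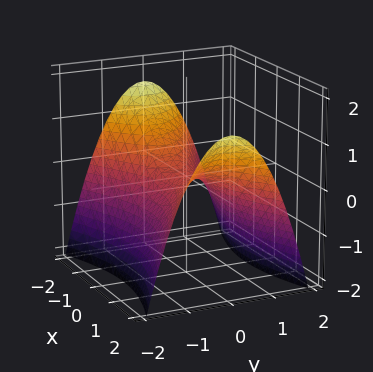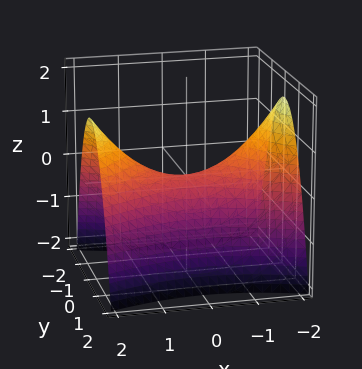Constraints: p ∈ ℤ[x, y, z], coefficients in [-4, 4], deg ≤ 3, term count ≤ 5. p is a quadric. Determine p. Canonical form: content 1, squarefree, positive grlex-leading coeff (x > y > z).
x^2 - 3*y^2 - 3*z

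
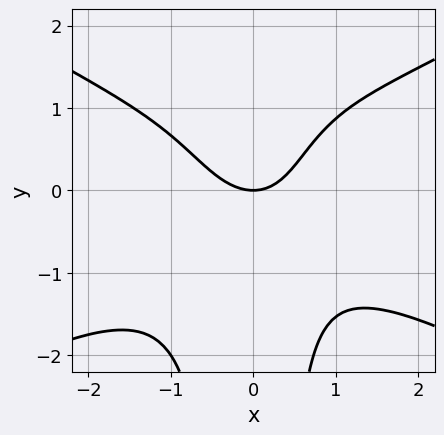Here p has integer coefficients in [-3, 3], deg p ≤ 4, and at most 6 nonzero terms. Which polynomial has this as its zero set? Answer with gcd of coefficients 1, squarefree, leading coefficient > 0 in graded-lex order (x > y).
(a) deg p = 4. A generic line meets the curve in up to 4 points.
(b) Observable constraints: it meets the x-axis at x = 0 (among the integer gridlines); it meets the y-axis at y = 0 (among the integer gridlines).
(c) Together with the visible shape, these determine p as stated.

x^4 - 3*x^2*y^2 + 3*x^2 + x*y - 3*y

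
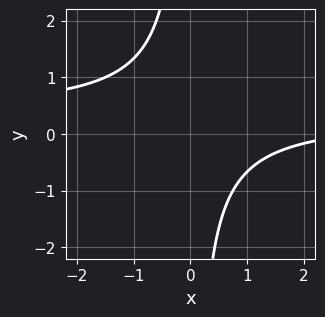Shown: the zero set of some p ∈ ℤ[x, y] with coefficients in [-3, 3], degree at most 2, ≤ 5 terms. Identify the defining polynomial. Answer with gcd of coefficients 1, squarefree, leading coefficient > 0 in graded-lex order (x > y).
(a) The degree is 2 — a generic line meets the curve in up to 2 points.
(b) Reading off the gridlines: no y-intercept at any integer in the box; no x-intercept at any integer in the box.
(c) Putting this together gives p.

3*x*y - x + 3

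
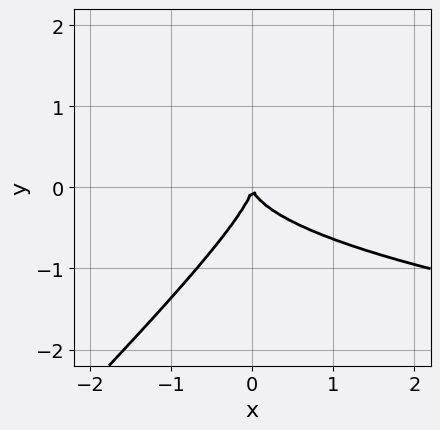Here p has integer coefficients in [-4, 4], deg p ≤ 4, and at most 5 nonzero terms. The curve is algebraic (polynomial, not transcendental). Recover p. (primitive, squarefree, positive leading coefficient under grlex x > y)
3*x*y^2 - 3*y^3 - 2*x^2

1. Degree: a generic line meets the curve in up to 3 points, so deg p = 3.
2. Observable constraints: one y-axis crossing is at y = 0; it meets the x-axis at x = 0 (among the integer gridlines).
3. Matching integer coefficients to the picture gives p.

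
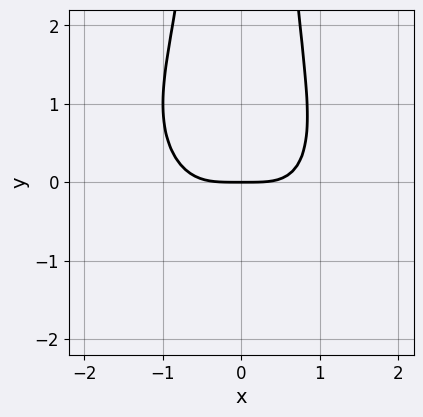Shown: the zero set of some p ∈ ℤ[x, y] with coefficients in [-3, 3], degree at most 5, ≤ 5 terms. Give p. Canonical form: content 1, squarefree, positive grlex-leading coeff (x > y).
First, degree: the shape is more complex than any degree-3 curve, so deg p = 4.
Next, from the axis intercepts and sections: one y-axis crossing is at y = 0; it crosses the x-axis at the gridline x = 0.
Finally, matching integer coefficients to the picture gives p.

2*x^4 + x^3*y + 2*x^2*y^2 - 3*y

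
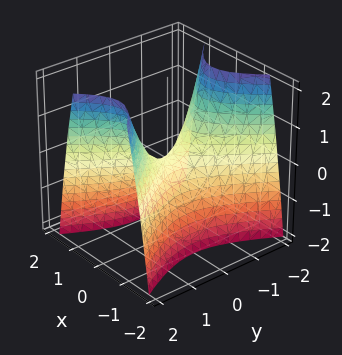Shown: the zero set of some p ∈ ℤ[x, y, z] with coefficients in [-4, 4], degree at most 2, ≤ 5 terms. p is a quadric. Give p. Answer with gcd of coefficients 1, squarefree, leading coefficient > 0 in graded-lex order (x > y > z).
2*x^2 - y^2 + z

1. Degree: a saddle surface; a quadric, so deg p = 2.
2. Symmetries: the x ↦ −x reflection is a symmetry, so x appears only in even powers; the y ↦ −y reflection is a symmetry, so y appears only in even powers.
3. Against the integer gridlines: one z-axis crossing is at z = 0; it meets the x-axis at x = 0 (among the integer gridlines).
4. Fitting integer coefficients to these (and the overall shape) gives p.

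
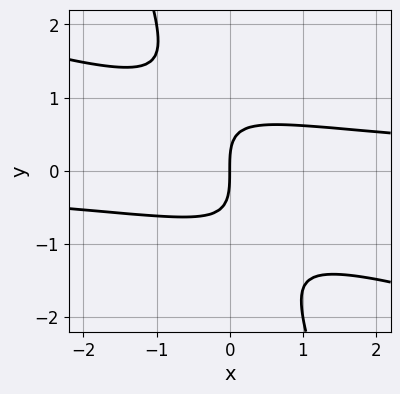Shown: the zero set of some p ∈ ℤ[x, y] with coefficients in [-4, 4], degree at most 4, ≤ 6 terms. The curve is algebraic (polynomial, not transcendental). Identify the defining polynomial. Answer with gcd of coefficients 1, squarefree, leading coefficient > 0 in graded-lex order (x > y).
x^2*y + 3*x*y^2 + y^3 - 2*x

First, deg p = 3. The shape is more complex than any degree-2 curve.
Next, checking where it meets the axes: it crosses the x-axis at the gridline x = 0; it crosses the y-axis at the gridline y = 0.
Finally, fitting integer coefficients to these (and the overall shape) gives p.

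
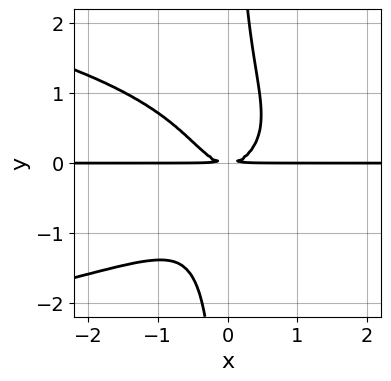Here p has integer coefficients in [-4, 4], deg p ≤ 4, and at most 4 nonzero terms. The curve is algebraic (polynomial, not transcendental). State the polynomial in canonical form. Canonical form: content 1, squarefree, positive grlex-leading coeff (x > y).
3*x*y^3 + 3*x^2*y - 2*y^2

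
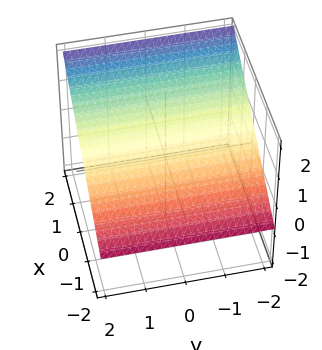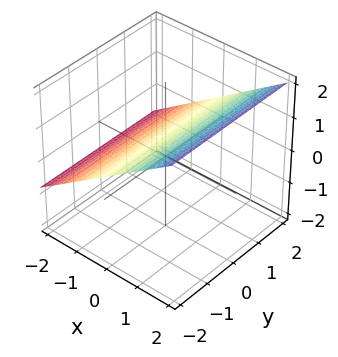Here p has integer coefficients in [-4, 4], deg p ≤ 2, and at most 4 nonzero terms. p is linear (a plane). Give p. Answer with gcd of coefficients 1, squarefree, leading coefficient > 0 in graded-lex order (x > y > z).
(a) Degree: every cross-section is a straight line — this is a plane, so deg p = 1.
(b) Reading off the gridlines: no y-intercept at any integer in the box; it meets the x-axis at x = -1 (among the integer gridlines).
(c) Putting this together gives p.

2*x - 3*z + 2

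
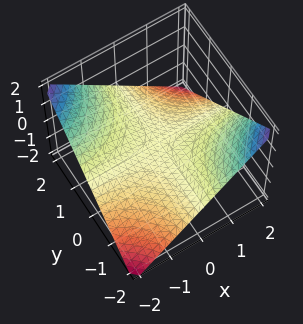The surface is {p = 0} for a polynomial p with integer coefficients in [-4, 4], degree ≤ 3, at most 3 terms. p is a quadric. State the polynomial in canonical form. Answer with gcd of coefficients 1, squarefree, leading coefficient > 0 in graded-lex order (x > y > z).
First, degree: a saddle surface; a quadric, so deg p = 2.
Then, from the axis intercepts and sections: one z-axis crossing is at z = 0; every point of the y-axis in the box is on the surface; the visible x-axis segment lies entirely on the surface.
Finally, the integer polynomial consistent with all of this is the stated p.

x*y + 2*z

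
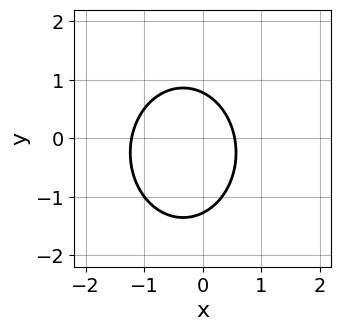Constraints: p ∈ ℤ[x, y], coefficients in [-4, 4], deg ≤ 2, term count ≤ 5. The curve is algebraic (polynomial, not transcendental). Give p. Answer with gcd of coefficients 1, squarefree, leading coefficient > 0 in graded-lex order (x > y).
3*x^2 + 2*y^2 + 2*x + y - 2

(a) Degree: the shape is more complex than any degree-1 curve, so deg p = 2.
(b) Solving for integer coefficients yields p as stated.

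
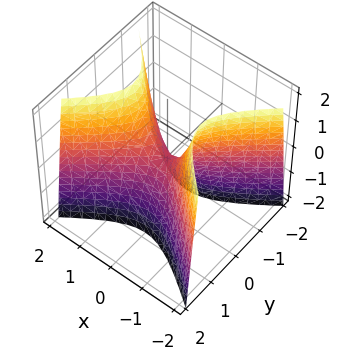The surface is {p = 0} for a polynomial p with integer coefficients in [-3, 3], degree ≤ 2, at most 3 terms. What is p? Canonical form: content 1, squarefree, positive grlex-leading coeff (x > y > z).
2*x^2 - 3*y^2 - z

1. deg p = 2. A hyperbolic paraboloid; a quadric.
2. Symmetries: it's symmetric under x → −x, forcing even powers of x; it's symmetric under y → −y, forcing even powers of y.
3. Reading off the gridlines: it meets the x-axis at x = 0 (among the integer gridlines); one z-axis crossing is at z = 0; it crosses the y-axis at the gridline y = 0.
4. Assembling these constraints gives the stated polynomial.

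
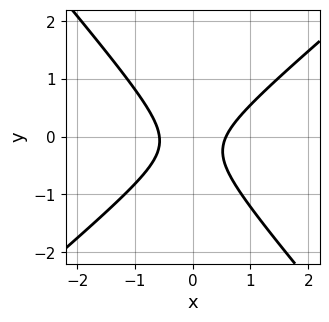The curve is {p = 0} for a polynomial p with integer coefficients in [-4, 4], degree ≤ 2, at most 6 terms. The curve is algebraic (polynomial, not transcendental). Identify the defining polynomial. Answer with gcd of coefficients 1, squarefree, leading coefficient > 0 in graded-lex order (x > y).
(a) The degree is 2 — a generic line meets the curve in up to 2 points.
(b) Against the integer gridlines: no y-intercept at any integer in the box.
(c) Assembling these constraints gives the stated polynomial.

3*x^2 - x*y - 3*y^2 - y - 1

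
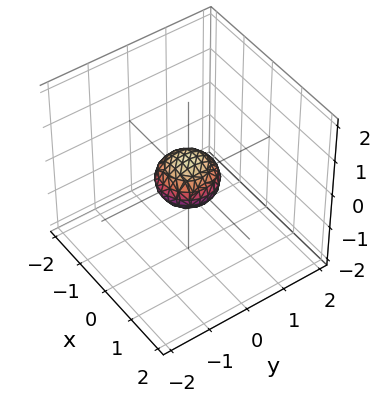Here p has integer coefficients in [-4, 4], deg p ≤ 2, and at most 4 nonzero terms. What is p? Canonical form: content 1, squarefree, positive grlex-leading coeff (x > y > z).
2*x^2 + 2*y^2 + 3*z^2 - 1

The degree is 2 — a closed, bounded, convex surface; a quadric.
Symmetries: it's symmetric under z → −z, forcing even powers of z; rotational symmetry about the z-axis ⇒ p depends on x, y only through x² + y².
From the visible intercepts: a circular section at z = 0 has radius between 0 and 1.
Solving for integer coefficients yields p as stated.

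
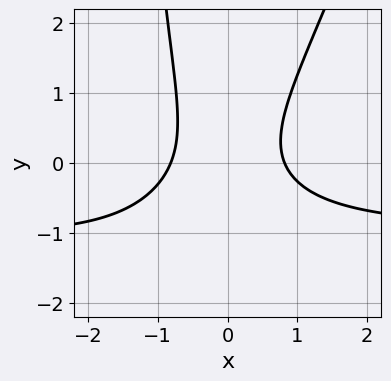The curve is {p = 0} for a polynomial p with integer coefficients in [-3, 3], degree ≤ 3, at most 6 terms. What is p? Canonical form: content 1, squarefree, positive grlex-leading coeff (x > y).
3*x^2*y - x*y^2 + 3*x^2 - 2*y^2 - 2

(a) The degree is 3 — the shape is more complex than any degree-2 curve.
(b) Reading off the gridlines: it misses every integer gridline on the y-axis.
(c) These observations pin down the coefficients.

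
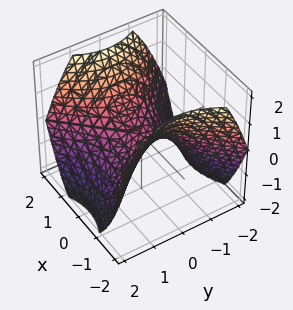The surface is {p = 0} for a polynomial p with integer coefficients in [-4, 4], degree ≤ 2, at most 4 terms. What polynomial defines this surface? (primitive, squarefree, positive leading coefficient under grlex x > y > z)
1. The degree is 2 — a hyperbolic paraboloid; a quadric.
2. Symmetries: it's symmetric under x → −x, forcing even powers of x; the y ↦ −y reflection is a symmetry, so y appears only in even powers.
3. Observable constraints: one x-axis crossing is at x = 0; it meets the z-axis at z = 0 (among the integer gridlines); one y-axis crossing is at y = 0.
4. Matching integer coefficients to the picture gives p.

2*x^2 - 2*y^2 - 3*z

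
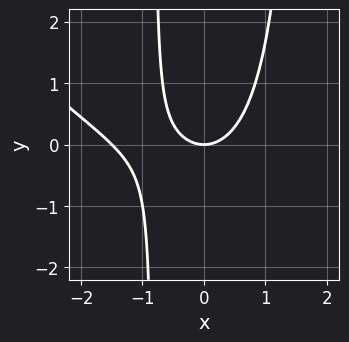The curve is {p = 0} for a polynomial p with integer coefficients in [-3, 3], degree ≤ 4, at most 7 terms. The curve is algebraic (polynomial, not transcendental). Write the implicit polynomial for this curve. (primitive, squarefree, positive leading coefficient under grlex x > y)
First, deg p = 3.
Then, reading off the gridlines: one y-axis crossing is at y = 0; it meets the x-axis at x = 0 (among the integer gridlines).
Finally, these observations pin down the coefficients.

2*x^3 + 2*x^2*y + 3*x^2 - 2*x*y - 3*y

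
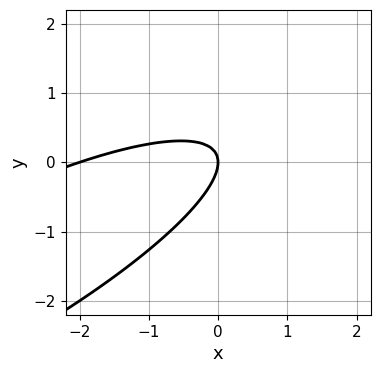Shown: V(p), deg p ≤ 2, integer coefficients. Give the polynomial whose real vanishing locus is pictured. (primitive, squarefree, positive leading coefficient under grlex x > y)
The degree is 2 — no degree-1 curve has this shape.
Reading off the gridlines: it meets the y-axis at y = 0 (among the integer gridlines); among the integer gridlines, it crosses the x-axis at x ∈ {-2, 0}.
Fitting integer coefficients to these (and the overall shape) gives p.

x^2 - 3*x*y + 3*y^2 + 2*x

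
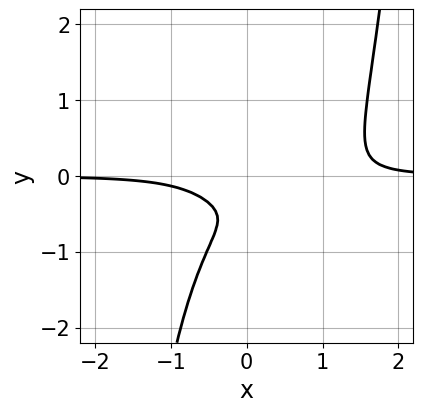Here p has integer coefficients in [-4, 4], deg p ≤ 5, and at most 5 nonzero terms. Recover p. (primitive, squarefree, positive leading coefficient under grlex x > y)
3*x^3*y - 2*x^2*y - 3*y^2 - 3*y - 1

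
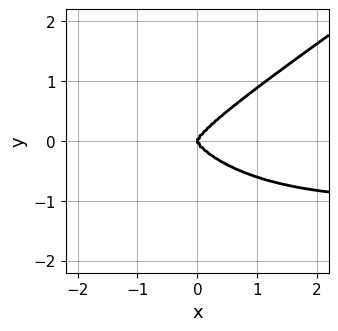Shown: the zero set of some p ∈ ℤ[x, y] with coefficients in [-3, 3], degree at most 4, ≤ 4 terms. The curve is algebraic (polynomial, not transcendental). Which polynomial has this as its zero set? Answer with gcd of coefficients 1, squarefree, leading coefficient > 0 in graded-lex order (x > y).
x^3*y - 3*y^4 + x^3

deg p = 4.
Reading off the gridlines: it meets the x-axis at x = 0 (among the integer gridlines); it meets the y-axis at y = 0 (among the integer gridlines).
Putting this together gives p.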